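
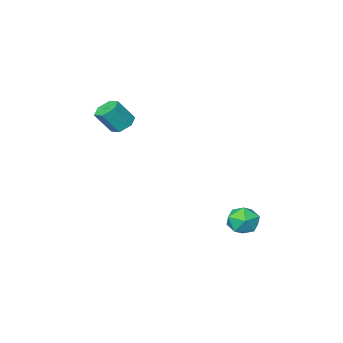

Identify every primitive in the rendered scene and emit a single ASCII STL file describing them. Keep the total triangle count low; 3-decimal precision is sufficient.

solid 
facet normal -0.548 0.186 -0.816
outer loop
vertex 0.272 -2.668 1.017
vertex -0.171 -3.117 1.212
vertex -0.235 -2.487 1.399
endloop
endfacet
facet normal 0.332 0.943 -0.007
outer loop
vertex 0.272 -2.668 1.017
vertex -0.235 -2.487 1.399
vertex 0.994 -2.914 2.094
endloop
endfacet
facet normal 0.331 0.944 -0.005
outer loop
vertex 0.994 -2.914 2.094
vertex -0.235 -2.487 1.399
vertex 0.487 -2.734 2.476
endloop
endfacet
facet normal 0.548 -0.188 0.815
outer loop
vertex 0.994 -2.914 2.094
vertex 0.487 -2.734 2.476
vertex 0.551 -3.363 2.288
endloop
endfacet
facet normal -0.547 0.187 -0.816
outer loop
vertex -0.235 -2.487 1.399
vertex -0.171 -3.117 1.212
vertex -0.678 -2.936 1.593
endloop
endfacet
facet normal -0.500 0.709 0.498
outer loop
vertex -0.235 -2.487 1.399
vertex -0.678 -2.936 1.593
vertex 0.487 -2.734 2.476
endloop
endfacet
facet normal -0.500 0.709 0.498
outer loop
vertex 0.487 -2.734 2.476
vertex -0.678 -2.936 1.593
vertex 0.044 -3.183 2.67
endloop
endfacet
facet normal 0.548 -0.188 0.815
outer loop
vertex 0.487 -2.734 2.476
vertex 0.044 -3.183 2.67
vertex 0.551 -3.363 2.288
endloop
endfacet
facet normal -0.547 0.187 -0.816
outer loop
vertex -0.678 -2.936 1.593
vertex -0.171 -3.117 1.212
vertex -0.614 -3.566 1.406
endloop
endfacet
facet normal -0.832 -0.234 0.504
outer loop
vertex -0.678 -2.936 1.593
vertex -0.614 -3.566 1.406
vertex 0.044 -3.183 2.67
endloop
endfacet
facet normal -0.831 -0.234 0.504
outer loop
vertex 0.044 -3.183 2.67
vertex -0.614 -3.566 1.406
vertex 0.108 -3.812 2.483
endloop
endfacet
facet normal 0.548 -0.187 0.815
outer loop
vertex 0.044 -3.183 2.67
vertex 0.108 -3.812 2.483
vertex 0.551 -3.363 2.288
endloop
endfacet
facet normal -0.548 0.188 -0.815
outer loop
vertex -0.614 -3.566 1.406
vertex -0.171 -3.117 1.212
vertex -0.107 -3.746 1.024
endloop
endfacet
facet normal -0.331 -0.944 0.006
outer loop
vertex -0.614 -3.566 1.406
vertex -0.107 -3.746 1.024
vertex 0.108 -3.812 2.483
endloop
endfacet
facet normal -0.332 -0.943 0.006
outer loop
vertex 0.108 -3.812 2.483
vertex -0.107 -3.746 1.024
vertex 0.615 -3.993 2.101
endloop
endfacet
facet normal 0.548 -0.186 0.816
outer loop
vertex 0.108 -3.812 2.483
vertex 0.615 -3.993 2.101
vertex 0.551 -3.363 2.288
endloop
endfacet
facet normal -0.548 0.188 -0.815
outer loop
vertex -0.107 -3.746 1.024
vertex -0.171 -3.117 1.212
vertex 0.336 -3.297 0.83
endloop
endfacet
facet normal 0.500 -0.709 -0.498
outer loop
vertex -0.107 -3.746 1.024
vertex 0.336 -3.297 0.83
vertex 0.615 -3.993 2.101
endloop
endfacet
facet normal 0.500 -0.709 -0.498
outer loop
vertex 0.615 -3.993 2.101
vertex 0.336 -3.297 0.83
vertex 1.058 -3.544 1.907
endloop
endfacet
facet normal 0.547 -0.187 0.816
outer loop
vertex 0.615 -3.993 2.101
vertex 1.058 -3.544 1.907
vertex 0.551 -3.363 2.288
endloop
endfacet
facet normal -0.548 0.187 -0.815
outer loop
vertex 0.336 -3.297 0.83
vertex -0.171 -3.117 1.212
vertex 0.272 -2.668 1.017
endloop
endfacet
facet normal 0.831 0.234 -0.504
outer loop
vertex 0.336 -3.297 0.83
vertex 0.272 -2.668 1.017
vertex 1.058 -3.544 1.907
endloop
endfacet
facet normal 0.831 0.234 -0.504
outer loop
vertex 1.058 -3.544 1.907
vertex 0.272 -2.668 1.017
vertex 0.994 -2.914 2.094
endloop
endfacet
facet normal 0.547 -0.187 0.816
outer loop
vertex 1.058 -3.544 1.907
vertex 0.994 -2.914 2.094
vertex 0.551 -3.363 2.288
endloop
endfacet
facet normal -0.972 0.157 0.174
outer loop
vertex -3.523 2.731 -3.367
vertex -3.46 2.314 -2.639
vertex -3.33 3.145 -2.661
endloop
endfacet
facet normal -0.694 0.688 -0.214
outer loop
vertex -3.523 2.731 -3.367
vertex -3.33 3.145 -2.661
vertex -2.93 3.326 -3.378
endloop
endfacet
facet normal -0.423 0.407 -0.810
outer loop
vertex -3.523 2.731 -3.367
vertex -2.93 3.326 -3.378
vertex -2.812 2.608 -3.8
endloop
endfacet
facet normal -0.534 -0.298 -0.791
outer loop
vertex -3.523 2.731 -3.367
vertex -2.812 2.608 -3.8
vertex -3.14 1.982 -3.343
endloop
endfacet
facet normal -0.873 -0.452 -0.183
outer loop
vertex -3.523 2.731 -3.367
vertex -3.14 1.982 -3.343
vertex -3.46 2.314 -2.639
endloop
endfacet
facet normal -0.157 0.975 0.159
outer loop
vertex -2.93 3.326 -3.378
vertex -3.33 3.145 -2.661
vertex -2.5 3.278 -2.657
endloop
endfacet
facet normal -0.608 0.116 0.786
outer loop
vertex -3.33 3.145 -2.661
vertex -3.46 2.314 -2.639
vertex -2.828 2.652 -2.2
endloop
endfacet
facet normal -0.446 -0.871 0.208
outer loop
vertex -3.46 2.314 -2.639
vertex -3.14 1.982 -3.343
vertex -2.71 1.934 -2.622
endloop
endfacet
facet normal 0.103 -0.621 -0.777
outer loop
vertex -3.14 1.982 -3.343
vertex -2.812 2.608 -3.8
vertex -2.31 2.115 -3.339
endloop
endfacet
facet normal 0.282 0.520 -0.806
outer loop
vertex -2.812 2.608 -3.8
vertex -2.93 3.326 -3.378
vertex -2.18 2.946 -3.361
endloop
endfacet
facet normal 0.534 0.298 0.791
outer loop
vertex -2.117 2.529 -2.633
vertex -2.5 3.278 -2.657
vertex -2.828 2.652 -2.2
endloop
endfacet
facet normal 0.423 -0.407 0.810
outer loop
vertex -2.117 2.529 -2.633
vertex -2.828 2.652 -2.2
vertex -2.71 1.934 -2.622
endloop
endfacet
facet normal 0.694 -0.688 0.214
outer loop
vertex -2.117 2.529 -2.633
vertex -2.71 1.934 -2.622
vertex -2.31 2.115 -3.339
endloop
endfacet
facet normal 0.972 -0.157 -0.174
outer loop
vertex -2.117 2.529 -2.633
vertex -2.31 2.115 -3.339
vertex -2.18 2.946 -3.361
endloop
endfacet
facet normal 0.873 0.452 0.183
outer loop
vertex -2.117 2.529 -2.633
vertex -2.18 2.946 -3.361
vertex -2.5 3.278 -2.657
endloop
endfacet
facet normal -0.103 0.621 0.777
outer loop
vertex -2.828 2.652 -2.2
vertex -2.5 3.278 -2.657
vertex -3.33 3.145 -2.661
endloop
endfacet
facet normal -0.282 -0.520 0.806
outer loop
vertex -2.71 1.934 -2.622
vertex -2.828 2.652 -2.2
vertex -3.46 2.314 -2.639
endloop
endfacet
facet normal 0.157 -0.975 -0.159
outer loop
vertex -2.31 2.115 -3.339
vertex -2.71 1.934 -2.622
vertex -3.14 1.982 -3.343
endloop
endfacet
facet normal 0.608 -0.116 -0.786
outer loop
vertex -2.18 2.946 -3.361
vertex -2.31 2.115 -3.339
vertex -2.812 2.608 -3.8
endloop
endfacet
facet normal 0.446 0.871 -0.208
outer loop
vertex -2.5 3.278 -2.657
vertex -2.18 2.946 -3.361
vertex -2.93 3.326 -3.378
endloop
endfacet

endsolid


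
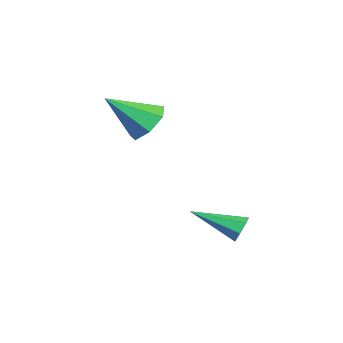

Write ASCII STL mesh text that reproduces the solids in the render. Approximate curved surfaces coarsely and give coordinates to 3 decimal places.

solid 
facet normal -0.138 0.750 -0.647
outer loop
vertex -2.733 2.333 3.283
vertex -3.226 1.864 2.844
vertex -3.413 2.359 3.458
endloop
endfacet
facet normal 0.248 0.308 0.918
outer loop
vertex -2.733 2.333 3.283
vertex -3.413 2.359 3.458
vertex -2.994 0.596 3.936
endloop
endfacet
facet normal -0.138 0.750 -0.647
outer loop
vertex -3.413 2.359 3.458
vertex -3.226 1.864 2.844
vertex -3.953 2.012 3.171
endloop
endfacet
facet normal -0.519 0.107 0.848
outer loop
vertex -3.413 2.359 3.458
vertex -3.953 2.012 3.171
vertex -2.994 0.596 3.936
endloop
endfacet
facet normal -0.137 0.752 -0.645
outer loop
vertex -3.953 2.012 3.171
vertex -3.226 1.864 2.844
vertex -3.946 1.555 2.637
endloop
endfacet
facet normal -0.855 -0.400 0.331
outer loop
vertex -3.953 2.012 3.171
vertex -3.946 1.555 2.637
vertex -2.994 0.596 3.936
endloop
endfacet
facet normal -0.136 0.751 -0.646
outer loop
vertex -3.946 1.555 2.637
vertex -3.226 1.864 2.844
vertex -3.397 1.33 2.26
endloop
endfacet
facet normal -0.505 -0.829 -0.241
outer loop
vertex -3.946 1.555 2.637
vertex -3.397 1.33 2.26
vertex -2.994 0.596 3.936
endloop
endfacet
facet normal -0.138 0.751 -0.646
outer loop
vertex -3.397 1.33 2.26
vertex -3.226 1.864 2.844
vertex -2.72 1.508 2.322
endloop
endfacet
facet normal 0.266 -0.858 -0.440
outer loop
vertex -3.397 1.33 2.26
vertex -2.72 1.508 2.322
vertex -2.994 0.596 3.936
endloop
endfacet
facet normal -0.137 0.751 -0.646
outer loop
vertex -2.72 1.508 2.322
vertex -3.226 1.864 2.844
vertex -2.424 1.954 2.778
endloop
endfacet
facet normal 0.878 -0.466 -0.114
outer loop
vertex -2.72 1.508 2.322
vertex -2.424 1.954 2.778
vertex -2.994 0.596 3.936
endloop
endfacet
facet normal -0.137 0.750 -0.647
outer loop
vertex -2.424 1.954 2.778
vertex -3.226 1.864 2.844
vertex -2.733 2.333 3.283
endloop
endfacet
facet normal 0.869 0.054 0.491
outer loop
vertex -2.424 1.954 2.778
vertex -2.733 2.333 3.283
vertex -2.994 0.596 3.936
endloop
endfacet
facet normal 0.168 0.911 -0.377
outer loop
vertex -0.565 4.79 -0.135
vertex -0.829 4.666 -0.553
vertex -0.999 4.876 -0.121
endloop
endfacet
facet normal 0.053 0.108 0.993
outer loop
vertex -0.565 4.79 -0.135
vertex -0.999 4.876 -0.121
vertex -1.111 3.154 0.073
endloop
endfacet
facet normal 0.169 0.911 -0.376
outer loop
vertex -0.999 4.876 -0.121
vertex -0.829 4.666 -0.553
vertex -1.305 4.804 -0.433
endloop
endfacet
facet normal -0.723 0.124 0.680
outer loop
vertex -0.999 4.876 -0.121
vertex -1.305 4.804 -0.433
vertex -1.111 3.154 0.073
endloop
endfacet
facet normal 0.169 0.911 -0.376
outer loop
vertex -1.305 4.804 -0.433
vertex -0.829 4.666 -0.553
vertex -1.252 4.628 -0.836
endloop
endfacet
facet normal -0.988 -0.138 -0.070
outer loop
vertex -1.305 4.804 -0.433
vertex -1.252 4.628 -0.836
vertex -1.111 3.154 0.073
endloop
endfacet
facet normal 0.171 0.910 -0.377
outer loop
vertex -1.252 4.628 -0.836
vertex -0.829 4.666 -0.553
vertex -0.88 4.48 -1.025
endloop
endfacet
facet normal -0.542 -0.478 -0.691
outer loop
vertex -1.252 4.628 -0.836
vertex -0.88 4.48 -1.025
vertex -1.111 3.154 0.073
endloop
endfacet
facet normal 0.170 0.910 -0.377
outer loop
vertex -0.88 4.48 -1.025
vertex -0.829 4.666 -0.553
vertex -0.47 4.472 -0.859
endloop
endfacet
facet normal 0.277 -0.641 -0.716
outer loop
vertex -0.88 4.48 -1.025
vertex -0.47 4.472 -0.859
vertex -1.111 3.154 0.073
endloop
endfacet
facet normal 0.170 0.910 -0.377
outer loop
vertex -0.47 4.472 -0.859
vertex -0.829 4.666 -0.553
vertex -0.33 4.61 -0.463
endloop
endfacet
facet normal 0.854 -0.505 -0.126
outer loop
vertex -0.47 4.472 -0.859
vertex -0.33 4.61 -0.463
vertex -1.111 3.154 0.073
endloop
endfacet
facet normal 0.170 0.910 -0.378
outer loop
vertex -0.33 4.61 -0.463
vertex -0.829 4.666 -0.553
vertex -0.565 4.79 -0.135
endloop
endfacet
facet normal 0.754 -0.171 0.634
outer loop
vertex -0.33 4.61 -0.463
vertex -0.565 4.79 -0.135
vertex -1.111 3.154 0.073
endloop
endfacet

endsolid


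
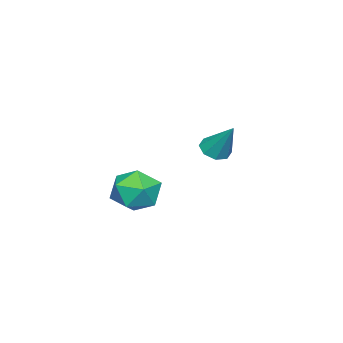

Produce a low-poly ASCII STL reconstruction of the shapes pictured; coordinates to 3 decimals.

solid 
facet normal -0.964 -0.180 -0.194
outer loop
vertex -0.902 -1.015 -1.776
vertex -0.689 -2.255 -1.685
vertex -1.018 -1.595 -0.661
endloop
endfacet
facet normal -0.884 0.446 0.140
outer loop
vertex -0.902 -1.015 -1.776
vertex -1.018 -1.595 -0.661
vertex -0.459 -0.465 -0.73
endloop
endfacet
facet normal -0.454 0.853 -0.257
outer loop
vertex -0.902 -1.015 -1.776
vertex -0.459 -0.465 -0.73
vertex 0.214 -0.428 -1.797
endloop
endfacet
facet normal -0.268 0.480 -0.835
outer loop
vertex -0.902 -1.015 -1.776
vertex 0.214 -0.428 -1.797
vertex 0.072 -1.534 -2.387
endloop
endfacet
facet normal -0.584 -0.159 -0.796
outer loop
vertex -0.902 -1.015 -1.776
vertex 0.072 -1.534 -2.387
vertex -0.689 -2.255 -1.685
endloop
endfacet
facet normal -0.559 0.323 0.764
outer loop
vertex -0.459 -0.465 -0.73
vertex -1.018 -1.595 -0.661
vertex 0.028 -1.366 0.007
endloop
endfacet
facet normal -0.689 -0.690 0.223
outer loop
vertex -1.018 -1.595 -0.661
vertex -0.689 -2.255 -1.685
vertex -0.114 -2.472 -0.583
endloop
endfacet
facet normal -0.073 -0.655 -0.752
outer loop
vertex -0.689 -2.255 -1.685
vertex 0.072 -1.534 -2.387
vertex 0.559 -2.435 -1.65
endloop
endfacet
facet normal 0.438 0.379 -0.815
outer loop
vertex 0.072 -1.534 -2.387
vertex 0.214 -0.428 -1.797
vertex 1.118 -1.305 -1.719
endloop
endfacet
facet normal 0.138 0.983 0.121
outer loop
vertex 0.214 -0.428 -1.797
vertex -0.459 -0.465 -0.73
vertex 0.789 -0.645 -0.695
endloop
endfacet
facet normal 0.268 -0.480 0.835
outer loop
vertex 1.002 -1.885 -0.604
vertex 0.028 -1.366 0.007
vertex -0.114 -2.472 -0.583
endloop
endfacet
facet normal 0.454 -0.853 0.257
outer loop
vertex 1.002 -1.885 -0.604
vertex -0.114 -2.472 -0.583
vertex 0.559 -2.435 -1.65
endloop
endfacet
facet normal 0.884 -0.446 -0.140
outer loop
vertex 1.002 -1.885 -0.604
vertex 0.559 -2.435 -1.65
vertex 1.118 -1.305 -1.719
endloop
endfacet
facet normal 0.964 0.180 0.194
outer loop
vertex 1.002 -1.885 -0.604
vertex 1.118 -1.305 -1.719
vertex 0.789 -0.645 -0.695
endloop
endfacet
facet normal 0.584 0.159 0.796
outer loop
vertex 1.002 -1.885 -0.604
vertex 0.789 -0.645 -0.695
vertex 0.028 -1.366 0.007
endloop
endfacet
facet normal -0.438 -0.379 0.815
outer loop
vertex -0.114 -2.472 -0.583
vertex 0.028 -1.366 0.007
vertex -1.018 -1.595 -0.661
endloop
endfacet
facet normal -0.138 -0.983 -0.121
outer loop
vertex 0.559 -2.435 -1.65
vertex -0.114 -2.472 -0.583
vertex -0.689 -2.255 -1.685
endloop
endfacet
facet normal 0.559 -0.323 -0.764
outer loop
vertex 1.118 -1.305 -1.719
vertex 0.559 -2.435 -1.65
vertex 0.072 -1.534 -2.387
endloop
endfacet
facet normal 0.689 0.690 -0.223
outer loop
vertex 0.789 -0.645 -0.695
vertex 1.118 -1.305 -1.719
vertex 0.214 -0.428 -1.797
endloop
endfacet
facet normal 0.073 0.655 0.752
outer loop
vertex 0.028 -1.366 0.007
vertex 0.789 -0.645 -0.695
vertex -0.459 -0.465 -0.73
endloop
endfacet
facet normal -0.234 -0.555 -0.799
outer loop
vertex 2.803 3.724 2.59
vertex 2.259 3.439 2.947
vertex 2.342 4.006 2.529
endloop
endfacet
facet normal 0.527 0.801 -0.283
outer loop
vertex 2.803 3.724 2.59
vertex 2.342 4.006 2.529
vertex 2.681 4.441 4.393
endloop
endfacet
facet normal -0.233 -0.555 -0.799
outer loop
vertex 2.342 4.006 2.529
vertex 2.259 3.439 2.947
vertex 1.833 3.956 2.712
endloop
endfacet
facet normal -0.165 0.967 -0.196
outer loop
vertex 2.342 4.006 2.529
vertex 1.833 3.956 2.712
vertex 2.681 4.441 4.393
endloop
endfacet
facet normal -0.232 -0.555 -0.799
outer loop
vertex 1.833 3.956 2.712
vertex 2.259 3.439 2.947
vertex 1.574 3.602 3.033
endloop
endfacet
facet normal -0.718 0.676 0.167
outer loop
vertex 1.833 3.956 2.712
vertex 1.574 3.602 3.033
vertex 2.681 4.441 4.393
endloop
endfacet
facet normal -0.232 -0.554 -0.799
outer loop
vertex 1.574 3.602 3.033
vertex 2.259 3.439 2.947
vertex 1.716 3.153 3.303
endloop
endfacet
facet normal -0.801 0.101 0.590
outer loop
vertex 1.574 3.602 3.033
vertex 1.716 3.153 3.303
vertex 2.681 4.441 4.393
endloop
endfacet
facet normal -0.232 -0.554 -0.799
outer loop
vertex 1.716 3.153 3.303
vertex 2.259 3.439 2.947
vertex 2.176 2.871 3.365
endloop
endfacet
facet normal -0.370 -0.422 0.827
outer loop
vertex 1.716 3.153 3.303
vertex 2.176 2.871 3.365
vertex 2.681 4.441 4.393
endloop
endfacet
facet normal -0.234 -0.554 -0.799
outer loop
vertex 2.176 2.871 3.365
vertex 2.259 3.439 2.947
vertex 2.685 2.921 3.181
endloop
endfacet
facet normal 0.325 -0.589 0.740
outer loop
vertex 2.176 2.871 3.365
vertex 2.685 2.921 3.181
vertex 2.681 4.441 4.393
endloop
endfacet
facet normal -0.232 -0.553 -0.800
outer loop
vertex 2.685 2.921 3.181
vertex 2.259 3.439 2.947
vertex 2.945 3.275 2.861
endloop
endfacet
facet normal 0.875 -0.300 0.379
outer loop
vertex 2.685 2.921 3.181
vertex 2.945 3.275 2.861
vertex 2.681 4.441 4.393
endloop
endfacet
facet normal -0.233 -0.555 -0.798
outer loop
vertex 2.945 3.275 2.861
vertex 2.259 3.439 2.947
vertex 2.803 3.724 2.59
endloop
endfacet
facet normal 0.960 0.276 -0.045
outer loop
vertex 2.945 3.275 2.861
vertex 2.803 3.724 2.59
vertex 2.681 4.441 4.393
endloop
endfacet

endsolid


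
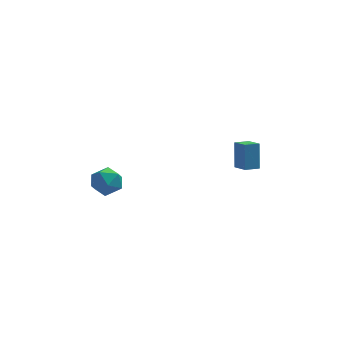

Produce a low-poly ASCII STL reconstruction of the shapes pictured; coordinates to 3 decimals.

solid 
facet normal -0.507 0.791 -0.341
outer loop
vertex 3.288 -0.836 2.741
vertex 3.995 -0.45 2.586
vertex 3.305 -1.417 1.369
endloop
endfacet
facet normal -0.863 -0.469 0.188
outer loop
vertex 3.785 -2.17 1.694
vertex 3.288 -0.836 2.741
vertex 3.305 -1.417 1.369
endloop
endfacet
facet normal -0.506 0.792 -0.342
outer loop
vertex 3.305 -1.417 1.369
vertex 3.995 -0.45 2.586
vertex 4.012 -1.032 1.214
endloop
endfacet
facet normal 0.011 -0.390 -0.921
outer loop
vertex 4.012 -1.032 1.214
vertex 3.785 -2.17 1.694
vertex 3.305 -1.417 1.369
endloop
endfacet
facet normal -0.011 0.390 0.921
outer loop
vertex 3.288 -0.836 2.741
vertex 4.475 -1.203 2.911
vertex 3.995 -0.45 2.586
endloop
endfacet
facet normal -0.863 -0.469 0.188
outer loop
vertex 3.768 -1.588 3.066
vertex 3.288 -0.836 2.741
vertex 3.785 -2.17 1.694
endloop
endfacet
facet normal -0.011 0.391 0.920
outer loop
vertex 3.768 -1.588 3.066
vertex 4.475 -1.203 2.911
vertex 3.288 -0.836 2.741
endloop
endfacet
facet normal 0.863 0.469 -0.188
outer loop
vertex 3.995 -0.45 2.586
vertex 4.475 -1.203 2.911
vertex 4.012 -1.032 1.214
endloop
endfacet
facet normal 0.011 -0.391 -0.921
outer loop
vertex 4.492 -1.784 1.539
vertex 3.785 -2.17 1.694
vertex 4.012 -1.032 1.214
endloop
endfacet
facet normal 0.863 0.469 -0.188
outer loop
vertex 4.012 -1.032 1.214
vertex 4.475 -1.203 2.911
vertex 4.492 -1.784 1.539
endloop
endfacet
facet normal 0.507 -0.791 0.342
outer loop
vertex 4.492 -1.784 1.539
vertex 3.768 -1.588 3.066
vertex 3.785 -2.17 1.694
endloop
endfacet
facet normal 0.506 -0.792 0.342
outer loop
vertex 4.475 -1.203 2.911
vertex 3.768 -1.588 3.066
vertex 4.492 -1.784 1.539
endloop
endfacet
facet normal 0.145 0.151 0.978
outer loop
vertex -2.685 -2.71 2.17
vertex -3.045 -3.508 2.347
vertex -2.165 -3.436 2.205
endloop
endfacet
facet normal 0.642 0.488 0.591
outer loop
vertex -2.685 -2.71 2.17
vertex -2.165 -3.436 2.205
vertex -2.039 -2.826 1.564
endloop
endfacet
facet normal 0.309 0.939 0.150
outer loop
vertex -2.685 -2.71 2.17
vertex -2.039 -2.826 1.564
vertex -2.84 -2.522 1.31
endloop
endfacet
facet normal -0.392 0.881 0.263
outer loop
vertex -2.685 -2.71 2.17
vertex -2.84 -2.522 1.31
vertex -3.461 -2.943 1.794
endloop
endfacet
facet normal -0.494 0.395 0.775
outer loop
vertex -2.685 -2.71 2.17
vertex -3.461 -2.943 1.794
vertex -3.045 -3.508 2.347
endloop
endfacet
facet normal 0.981 0.001 0.194
outer loop
vertex -2.039 -2.826 1.564
vertex -2.165 -3.436 2.205
vertex -1.999 -3.697 1.366
endloop
endfacet
facet normal 0.177 -0.545 0.820
outer loop
vertex -2.165 -3.436 2.205
vertex -3.045 -3.508 2.347
vertex -2.62 -4.118 1.85
endloop
endfacet
facet normal -0.858 -0.151 0.491
outer loop
vertex -3.045 -3.508 2.347
vertex -3.461 -2.943 1.794
vertex -3.421 -3.814 1.596
endloop
endfacet
facet normal -0.694 0.637 -0.336
outer loop
vertex -3.461 -2.943 1.794
vertex -2.84 -2.522 1.31
vertex -3.295 -3.204 0.955
endloop
endfacet
facet normal 0.442 0.731 -0.519
outer loop
vertex -2.84 -2.522 1.31
vertex -2.039 -2.826 1.564
vertex -2.415 -3.132 0.813
endloop
endfacet
facet normal 0.392 -0.881 -0.263
outer loop
vertex -2.775 -3.93 0.99
vertex -1.999 -3.697 1.366
vertex -2.62 -4.118 1.85
endloop
endfacet
facet normal -0.309 -0.939 -0.150
outer loop
vertex -2.775 -3.93 0.99
vertex -2.62 -4.118 1.85
vertex -3.421 -3.814 1.596
endloop
endfacet
facet normal -0.642 -0.488 -0.591
outer loop
vertex -2.775 -3.93 0.99
vertex -3.421 -3.814 1.596
vertex -3.295 -3.204 0.955
endloop
endfacet
facet normal -0.145 -0.151 -0.978
outer loop
vertex -2.775 -3.93 0.99
vertex -3.295 -3.204 0.955
vertex -2.415 -3.132 0.813
endloop
endfacet
facet normal 0.494 -0.395 -0.775
outer loop
vertex -2.775 -3.93 0.99
vertex -2.415 -3.132 0.813
vertex -1.999 -3.697 1.366
endloop
endfacet
facet normal 0.694 -0.637 0.336
outer loop
vertex -2.62 -4.118 1.85
vertex -1.999 -3.697 1.366
vertex -2.165 -3.436 2.205
endloop
endfacet
facet normal -0.442 -0.731 0.519
outer loop
vertex -3.421 -3.814 1.596
vertex -2.62 -4.118 1.85
vertex -3.045 -3.508 2.347
endloop
endfacet
facet normal -0.981 -0.001 -0.194
outer loop
vertex -3.295 -3.204 0.955
vertex -3.421 -3.814 1.596
vertex -3.461 -2.943 1.794
endloop
endfacet
facet normal -0.177 0.545 -0.820
outer loop
vertex -2.415 -3.132 0.813
vertex -3.295 -3.204 0.955
vertex -2.84 -2.522 1.31
endloop
endfacet
facet normal 0.858 0.151 -0.491
outer loop
vertex -1.999 -3.697 1.366
vertex -2.415 -3.132 0.813
vertex -2.039 -2.826 1.564
endloop
endfacet

endsolid


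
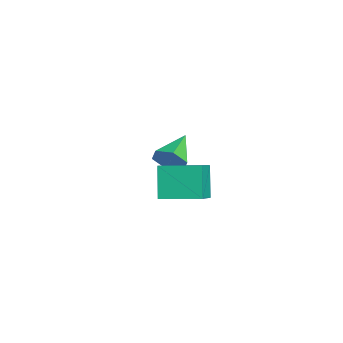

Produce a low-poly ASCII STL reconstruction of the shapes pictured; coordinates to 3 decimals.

solid 
facet normal -0.517 0.071 0.853
outer loop
vertex 2.786 -4.782 -0.676
vertex 3.465 -2.746 -0.433
vertex 1.162 -4.116 -1.715
endloop
endfacet
facet normal -0.314 -0.943 -0.113
outer loop
vertex 2.175 -4.254 -3.387
vertex 2.786 -4.782 -0.676
vertex 1.162 -4.116 -1.715
endloop
endfacet
facet normal -0.517 0.071 0.853
outer loop
vertex 1.162 -4.116 -1.715
vertex 3.465 -2.746 -0.433
vertex 1.841 -2.08 -1.472
endloop
endfacet
facet normal -0.796 0.326 -0.509
outer loop
vertex 1.841 -2.08 -1.472
vertex 2.175 -4.254 -3.387
vertex 1.162 -4.116 -1.715
endloop
endfacet
facet normal 0.796 -0.326 0.509
outer loop
vertex 2.786 -4.782 -0.676
vertex 4.478 -2.884 -2.105
vertex 3.465 -2.746 -0.433
endloop
endfacet
facet normal -0.314 -0.943 -0.113
outer loop
vertex 3.799 -4.92 -2.348
vertex 2.786 -4.782 -0.676
vertex 2.175 -4.254 -3.387
endloop
endfacet
facet normal 0.796 -0.326 0.509
outer loop
vertex 3.799 -4.92 -2.348
vertex 4.478 -2.884 -2.105
vertex 2.786 -4.782 -0.676
endloop
endfacet
facet normal 0.314 0.943 0.113
outer loop
vertex 3.465 -2.746 -0.433
vertex 4.478 -2.884 -2.105
vertex 1.841 -2.08 -1.472
endloop
endfacet
facet normal -0.796 0.326 -0.509
outer loop
vertex 2.854 -2.218 -3.144
vertex 2.175 -4.254 -3.387
vertex 1.841 -2.08 -1.472
endloop
endfacet
facet normal 0.314 0.943 0.113
outer loop
vertex 1.841 -2.08 -1.472
vertex 4.478 -2.884 -2.105
vertex 2.854 -2.218 -3.144
endloop
endfacet
facet normal 0.517 -0.071 -0.853
outer loop
vertex 2.854 -2.218 -3.144
vertex 3.799 -4.92 -2.348
vertex 2.175 -4.254 -3.387
endloop
endfacet
facet normal 0.517 -0.071 -0.853
outer loop
vertex 4.478 -2.884 -2.105
vertex 3.799 -4.92 -2.348
vertex 2.854 -2.218 -3.144
endloop
endfacet
facet normal 0.771 -0.509 -0.383
outer loop
vertex -1.619 -3.338 -2.56
vertex -2.125 -3.444 -3.439
vertex -1.52 -2.636 -3.294
endloop
endfacet
facet normal 0.287 0.673 0.682
outer loop
vertex -1.619 -3.338 -2.56
vertex -1.52 -2.636 -3.294
vertex -3.775 -2.356 -2.621
endloop
endfacet
facet normal 0.771 -0.509 -0.382
outer loop
vertex -1.52 -2.636 -3.294
vertex -2.125 -3.444 -3.439
vertex -2.026 -2.743 -4.173
endloop
endfacet
facet normal 0.074 0.984 -0.162
outer loop
vertex -1.52 -2.636 -3.294
vertex -2.026 -2.743 -4.173
vertex -3.775 -2.356 -2.621
endloop
endfacet
facet normal 0.771 -0.509 -0.382
outer loop
vertex -2.026 -2.743 -4.173
vertex -2.125 -3.444 -3.439
vertex -2.631 -3.551 -4.318
endloop
endfacet
facet normal -0.508 0.505 -0.698
outer loop
vertex -2.026 -2.743 -4.173
vertex -2.631 -3.551 -4.318
vertex -3.775 -2.356 -2.621
endloop
endfacet
facet normal 0.772 -0.509 -0.382
outer loop
vertex -2.631 -3.551 -4.318
vertex -2.125 -3.444 -3.439
vertex -2.73 -4.252 -3.585
endloop
endfacet
facet normal -0.876 -0.284 -0.390
outer loop
vertex -2.631 -3.551 -4.318
vertex -2.73 -4.252 -3.585
vertex -3.775 -2.356 -2.621
endloop
endfacet
facet normal 0.771 -0.508 -0.383
outer loop
vertex -2.73 -4.252 -3.585
vertex -2.125 -3.444 -3.439
vertex -2.224 -4.146 -2.706
endloop
endfacet
facet normal -0.663 -0.596 0.453
outer loop
vertex -2.73 -4.252 -3.585
vertex -2.224 -4.146 -2.706
vertex -3.775 -2.356 -2.621
endloop
endfacet
facet normal 0.771 -0.508 -0.383
outer loop
vertex -2.224 -4.146 -2.706
vertex -2.125 -3.444 -3.439
vertex -1.619 -3.338 -2.56
endloop
endfacet
facet normal -0.082 -0.118 0.990
outer loop
vertex -2.224 -4.146 -2.706
vertex -1.619 -3.338 -2.56
vertex -3.775 -2.356 -2.621
endloop
endfacet

endsolid


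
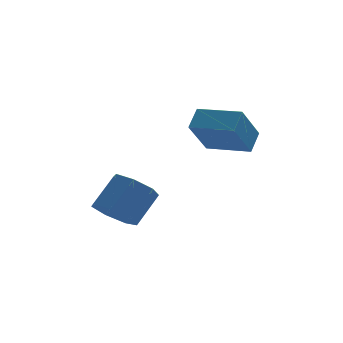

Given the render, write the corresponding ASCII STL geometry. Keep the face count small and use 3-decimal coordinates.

solid 
facet normal -0.555 -0.431 -0.712
outer loop
vertex -2.022 1.326 -4.295
vertex -2.904 1.617 -3.783
vertex -2.365 2.148 -4.525
endloop
endfacet
facet normal 0.743 0.126 -0.657
outer loop
vertex -2.022 1.326 -4.295
vertex -2.365 2.148 -4.525
vertex -1.034 2.093 -3.029
endloop
endfacet
facet normal 0.743 0.126 -0.657
outer loop
vertex -1.034 2.093 -3.029
vertex -2.365 2.148 -4.525
vertex -1.377 2.915 -3.259
endloop
endfacet
facet normal 0.555 0.431 0.712
outer loop
vertex -1.034 2.093 -3.029
vertex -1.377 2.915 -3.259
vertex -1.916 2.383 -2.517
endloop
endfacet
facet normal -0.555 -0.431 -0.712
outer loop
vertex -2.365 2.148 -4.525
vertex -2.904 1.617 -3.783
vertex -3.114 2.57 -4.197
endloop
endfacet
facet normal 0.173 0.777 -0.605
outer loop
vertex -2.365 2.148 -4.525
vertex -3.114 2.57 -4.197
vertex -1.377 2.915 -3.259
endloop
endfacet
facet normal 0.172 0.777 -0.605
outer loop
vertex -1.377 2.915 -3.259
vertex -3.114 2.57 -4.197
vertex -2.126 3.337 -2.93
endloop
endfacet
facet normal 0.555 0.430 0.712
outer loop
vertex -1.377 2.915 -3.259
vertex -2.126 3.337 -2.93
vertex -1.916 2.383 -2.517
endloop
endfacet
facet normal -0.555 -0.431 -0.711
outer loop
vertex -3.114 2.57 -4.197
vertex -2.904 1.617 -3.783
vertex -3.704 2.274 -3.557
endloop
endfacet
facet normal -0.529 0.843 -0.098
outer loop
vertex -3.114 2.57 -4.197
vertex -3.704 2.274 -3.557
vertex -2.126 3.337 -2.93
endloop
endfacet
facet normal -0.529 0.843 -0.097
outer loop
vertex -2.126 3.337 -2.93
vertex -3.704 2.274 -3.557
vertex -2.716 3.04 -2.29
endloop
endfacet
facet normal 0.555 0.430 0.712
outer loop
vertex -2.126 3.337 -2.93
vertex -2.716 3.04 -2.29
vertex -1.916 2.383 -2.517
endloop
endfacet
facet normal -0.555 -0.431 -0.712
outer loop
vertex -3.704 2.274 -3.557
vertex -2.904 1.617 -3.783
vertex -3.692 1.483 -3.088
endloop
endfacet
facet normal -0.832 0.274 0.483
outer loop
vertex -3.704 2.274 -3.557
vertex -3.692 1.483 -3.088
vertex -2.716 3.04 -2.29
endloop
endfacet
facet normal -0.832 0.274 0.483
outer loop
vertex -2.716 3.04 -2.29
vertex -3.692 1.483 -3.088
vertex -2.704 2.249 -1.821
endloop
endfacet
facet normal 0.555 0.430 0.712
outer loop
vertex -2.716 3.04 -2.29
vertex -2.704 2.249 -1.821
vertex -1.916 2.383 -2.517
endloop
endfacet
facet normal -0.555 -0.431 -0.712
outer loop
vertex -3.692 1.483 -3.088
vertex -2.904 1.617 -3.783
vertex -3.087 0.793 -3.142
endloop
endfacet
facet normal -0.509 -0.501 0.700
outer loop
vertex -3.692 1.483 -3.088
vertex -3.087 0.793 -3.142
vertex -2.704 2.249 -1.821
endloop
endfacet
facet normal -0.509 -0.501 0.700
outer loop
vertex -2.704 2.249 -1.821
vertex -3.087 0.793 -3.142
vertex -2.099 1.559 -1.875
endloop
endfacet
facet normal 0.555 0.431 0.711
outer loop
vertex -2.704 2.249 -1.821
vertex -2.099 1.559 -1.875
vertex -1.916 2.383 -2.517
endloop
endfacet
facet normal -0.555 -0.430 -0.712
outer loop
vertex -3.087 0.793 -3.142
vertex -2.904 1.617 -3.783
vertex -2.343 0.723 -3.68
endloop
endfacet
facet normal 0.197 -0.899 0.390
outer loop
vertex -3.087 0.793 -3.142
vertex -2.343 0.723 -3.68
vertex -2.099 1.559 -1.875
endloop
endfacet
facet normal 0.198 -0.899 0.390
outer loop
vertex -2.099 1.559 -1.875
vertex -2.343 0.723 -3.68
vertex -1.355 1.49 -2.413
endloop
endfacet
facet normal 0.555 0.431 0.712
outer loop
vertex -2.099 1.559 -1.875
vertex -1.355 1.49 -2.413
vertex -1.916 2.383 -2.517
endloop
endfacet
facet normal -0.555 -0.430 -0.712
outer loop
vertex -2.343 0.723 -3.68
vertex -2.904 1.617 -3.783
vertex -2.022 1.326 -4.295
endloop
endfacet
facet normal 0.755 -0.620 -0.214
outer loop
vertex -2.343 0.723 -3.68
vertex -2.022 1.326 -4.295
vertex -1.355 1.49 -2.413
endloop
endfacet
facet normal 0.755 -0.620 -0.214
outer loop
vertex -1.355 1.49 -2.413
vertex -2.022 1.326 -4.295
vertex -1.034 2.093 -3.029
endloop
endfacet
facet normal 0.555 0.431 0.711
outer loop
vertex -1.355 1.49 -2.413
vertex -1.034 2.093 -3.029
vertex -1.916 2.383 -2.517
endloop
endfacet
facet normal -0.431 -0.475 0.767
outer loop
vertex 1.993 0.602 1.877
vertex 0.429 1.755 1.711
vertex 1.539 -0.115 1.178
endloop
endfacet
facet normal 0.802 -0.591 0.085
outer loop
vertex 2.411 0.845 -0.371
vertex 1.993 0.602 1.877
vertex 1.539 -0.115 1.178
endloop
endfacet
facet normal -0.432 -0.475 0.767
outer loop
vertex 1.539 -0.115 1.178
vertex 0.429 1.755 1.711
vertex -0.025 1.039 1.012
endloop
endfacet
facet normal -0.413 -0.651 -0.636
outer loop
vertex -0.025 1.039 1.012
vertex 2.411 0.845 -0.371
vertex 1.539 -0.115 1.178
endloop
endfacet
facet normal 0.413 0.652 0.636
outer loop
vertex 1.993 0.602 1.877
vertex 1.301 2.715 0.162
vertex 0.429 1.755 1.711
endloop
endfacet
facet normal 0.802 -0.592 0.085
outer loop
vertex 2.865 1.561 0.328
vertex 1.993 0.602 1.877
vertex 2.411 0.845 -0.371
endloop
endfacet
facet normal 0.413 0.652 0.636
outer loop
vertex 2.865 1.561 0.328
vertex 1.301 2.715 0.162
vertex 1.993 0.602 1.877
endloop
endfacet
facet normal -0.802 0.591 -0.085
outer loop
vertex 0.429 1.755 1.711
vertex 1.301 2.715 0.162
vertex -0.025 1.039 1.012
endloop
endfacet
facet normal -0.413 -0.652 -0.636
outer loop
vertex 0.847 1.998 -0.537
vertex 2.411 0.845 -0.371
vertex -0.025 1.039 1.012
endloop
endfacet
facet normal -0.802 0.591 -0.085
outer loop
vertex -0.025 1.039 1.012
vertex 1.301 2.715 0.162
vertex 0.847 1.998 -0.537
endloop
endfacet
facet normal 0.432 0.475 -0.767
outer loop
vertex 0.847 1.998 -0.537
vertex 2.865 1.561 0.328
vertex 2.411 0.845 -0.371
endloop
endfacet
facet normal 0.432 0.475 -0.767
outer loop
vertex 1.301 2.715 0.162
vertex 2.865 1.561 0.328
vertex 0.847 1.998 -0.537
endloop
endfacet

endsolid


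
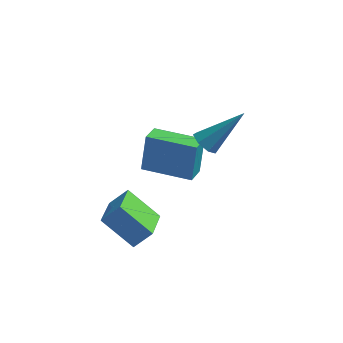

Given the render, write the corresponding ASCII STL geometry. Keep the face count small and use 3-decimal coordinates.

solid 
facet normal -0.648 -0.343 -0.680
outer loop
vertex 2.382 2.256 1.372
vertex 2.048 2.005 1.817
vertex 2.004 2.564 1.577
endloop
endfacet
facet normal 0.420 0.800 -0.428
outer loop
vertex 2.382 2.256 1.372
vertex 2.004 2.564 1.577
vertex 3.392 2.715 3.223
endloop
endfacet
facet normal -0.649 -0.343 -0.679
outer loop
vertex 2.004 2.564 1.577
vertex 2.048 2.005 1.817
vertex 1.659 2.452 1.963
endloop
endfacet
facet normal -0.214 0.973 0.091
outer loop
vertex 2.004 2.564 1.577
vertex 1.659 2.452 1.963
vertex 3.392 2.715 3.223
endloop
endfacet
facet normal -0.649 -0.343 -0.679
outer loop
vertex 1.659 2.452 1.963
vertex 2.048 2.005 1.817
vertex 1.608 2.003 2.239
endloop
endfacet
facet normal -0.563 0.478 0.674
outer loop
vertex 1.659 2.452 1.963
vertex 1.608 2.003 2.239
vertex 3.392 2.715 3.223
endloop
endfacet
facet normal -0.649 -0.343 -0.679
outer loop
vertex 1.608 2.003 2.239
vertex 2.048 2.005 1.817
vertex 1.888 1.556 2.197
endloop
endfacet
facet normal -0.362 -0.309 0.880
outer loop
vertex 1.608 2.003 2.239
vertex 1.888 1.556 2.197
vertex 3.392 2.715 3.223
endloop
endfacet
facet normal -0.650 -0.343 -0.679
outer loop
vertex 1.888 1.556 2.197
vertex 2.048 2.005 1.817
vertex 2.288 1.447 1.869
endloop
endfacet
facet normal 0.237 -0.798 0.554
outer loop
vertex 1.888 1.556 2.197
vertex 2.288 1.447 1.869
vertex 3.392 2.715 3.223
endloop
endfacet
facet normal -0.649 -0.342 -0.679
outer loop
vertex 2.288 1.447 1.869
vertex 2.048 2.005 1.817
vertex 2.508 1.758 1.502
endloop
endfacet
facet normal 0.782 -0.620 -0.057
outer loop
vertex 2.288 1.447 1.869
vertex 2.508 1.758 1.502
vertex 3.392 2.715 3.223
endloop
endfacet
facet normal -0.649 -0.342 -0.680
outer loop
vertex 2.508 1.758 1.502
vertex 2.048 2.005 1.817
vertex 2.382 2.256 1.372
endloop
endfacet
facet normal 0.865 0.090 -0.494
outer loop
vertex 2.508 1.758 1.502
vertex 2.382 2.256 1.372
vertex 3.392 2.715 3.223
endloop
endfacet
facet normal -0.991 0.134 0.013
outer loop
vertex -0.598 3.736 0.092
vertex -0.475 4.673 -0.2
vertex -0.686 3.247 -1.513
endloop
endfacet
facet normal -0.125 -0.947 0.295
outer loop
vertex 1.375 2.967 -1.54
vertex -0.598 3.736 0.092
vertex -0.686 3.247 -1.513
endloop
endfacet
facet normal -0.991 0.135 0.013
outer loop
vertex -0.686 3.247 -1.513
vertex -0.475 4.673 -0.2
vertex -0.562 4.184 -1.805
endloop
endfacet
facet normal -0.052 -0.291 -0.955
outer loop
vertex -0.562 4.184 -1.805
vertex 1.375 2.967 -1.54
vertex -0.686 3.247 -1.513
endloop
endfacet
facet normal 0.052 0.291 0.955
outer loop
vertex -0.598 3.736 0.092
vertex 1.586 4.393 -0.227
vertex -0.475 4.673 -0.2
endloop
endfacet
facet normal -0.125 -0.947 0.295
outer loop
vertex 1.462 3.456 0.065
vertex -0.598 3.736 0.092
vertex 1.375 2.967 -1.54
endloop
endfacet
facet normal 0.052 0.291 0.955
outer loop
vertex 1.462 3.456 0.065
vertex 1.586 4.393 -0.227
vertex -0.598 3.736 0.092
endloop
endfacet
facet normal 0.125 0.947 -0.295
outer loop
vertex -0.475 4.673 -0.2
vertex 1.586 4.393 -0.227
vertex -0.562 4.184 -1.805
endloop
endfacet
facet normal -0.052 -0.291 -0.955
outer loop
vertex 1.498 3.904 -1.832
vertex 1.375 2.967 -1.54
vertex -0.562 4.184 -1.805
endloop
endfacet
facet normal 0.125 0.947 -0.295
outer loop
vertex -0.562 4.184 -1.805
vertex 1.586 4.393 -0.227
vertex 1.498 3.904 -1.832
endloop
endfacet
facet normal 0.991 -0.134 -0.013
outer loop
vertex 1.498 3.904 -1.832
vertex 1.462 3.456 0.065
vertex 1.375 2.967 -1.54
endloop
endfacet
facet normal 0.991 -0.135 -0.013
outer loop
vertex 1.586 4.393 -0.227
vertex 1.462 3.456 0.065
vertex 1.498 3.904 -1.832
endloop
endfacet
facet normal -0.658 -0.242 -0.713
outer loop
vertex -1.436 -0.228 -1.531
vertex -1.497 1.321 -2.001
vertex -0.127 -0.513 -2.641
endloop
endfacet
facet normal 0.038 -0.956 0.290
outer loop
vertex 0.557 -0.261 -1.899
vertex -1.436 -0.228 -1.531
vertex -0.127 -0.513 -2.641
endloop
endfacet
facet normal -0.658 -0.242 -0.713
outer loop
vertex -0.127 -0.513 -2.641
vertex -1.497 1.321 -2.001
vertex -0.188 1.036 -3.111
endloop
endfacet
facet normal 0.752 -0.164 -0.638
outer loop
vertex -0.188 1.036 -3.111
vertex 0.557 -0.261 -1.899
vertex -0.127 -0.513 -2.641
endloop
endfacet
facet normal -0.752 0.164 0.638
outer loop
vertex -1.436 -0.228 -1.531
vertex -0.813 1.573 -1.259
vertex -1.497 1.321 -2.001
endloop
endfacet
facet normal 0.038 -0.956 0.290
outer loop
vertex -0.752 0.024 -0.789
vertex -1.436 -0.228 -1.531
vertex 0.557 -0.261 -1.899
endloop
endfacet
facet normal -0.752 0.164 0.638
outer loop
vertex -0.752 0.024 -0.789
vertex -0.813 1.573 -1.259
vertex -1.436 -0.228 -1.531
endloop
endfacet
facet normal -0.038 0.956 -0.290
outer loop
vertex -1.497 1.321 -2.001
vertex -0.813 1.573 -1.259
vertex -0.188 1.036 -3.111
endloop
endfacet
facet normal 0.752 -0.164 -0.638
outer loop
vertex 0.496 1.288 -2.369
vertex 0.557 -0.261 -1.899
vertex -0.188 1.036 -3.111
endloop
endfacet
facet normal -0.038 0.956 -0.290
outer loop
vertex -0.188 1.036 -3.111
vertex -0.813 1.573 -1.259
vertex 0.496 1.288 -2.369
endloop
endfacet
facet normal 0.658 0.242 0.713
outer loop
vertex 0.496 1.288 -2.369
vertex -0.752 0.024 -0.789
vertex 0.557 -0.261 -1.899
endloop
endfacet
facet normal 0.658 0.242 0.713
outer loop
vertex -0.813 1.573 -1.259
vertex -0.752 0.024 -0.789
vertex 0.496 1.288 -2.369
endloop
endfacet

endsolid


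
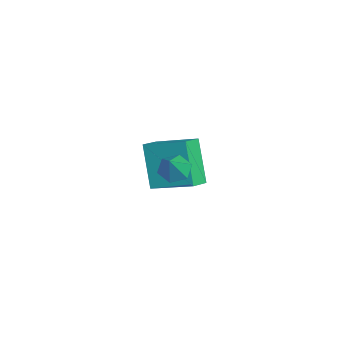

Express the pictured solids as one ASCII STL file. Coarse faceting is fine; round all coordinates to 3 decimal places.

solid 
facet normal -0.618 0.175 -0.767
outer loop
vertex 2.34 -3.821 0.339
vertex 1.877 -3.632 0.755
vertex 2.297 -3.197 0.516
endloop
endfacet
facet normal 0.969 0.127 -0.212
outer loop
vertex 2.34 -3.821 0.339
vertex 2.297 -3.197 0.516
vertex 2.643 -3.848 1.705
endloop
endfacet
facet normal -0.617 0.174 -0.768
outer loop
vertex 2.297 -3.197 0.516
vertex 1.877 -3.632 0.755
vertex 1.834 -3.008 0.931
endloop
endfacet
facet normal 0.559 0.785 0.267
outer loop
vertex 2.297 -3.197 0.516
vertex 1.834 -3.008 0.931
vertex 2.643 -3.848 1.705
endloop
endfacet
facet normal -0.617 0.174 -0.768
outer loop
vertex 1.834 -3.008 0.931
vertex 1.877 -3.632 0.755
vertex 1.414 -3.443 1.17
endloop
endfacet
facet normal -0.154 0.586 0.796
outer loop
vertex 1.834 -3.008 0.931
vertex 1.414 -3.443 1.17
vertex 2.643 -3.848 1.705
endloop
endfacet
facet normal -0.617 0.174 -0.768
outer loop
vertex 1.414 -3.443 1.17
vertex 1.877 -3.632 0.755
vertex 1.457 -4.067 0.994
endloop
endfacet
facet normal -0.458 -0.270 0.847
outer loop
vertex 1.414 -3.443 1.17
vertex 1.457 -4.067 0.994
vertex 2.643 -3.848 1.705
endloop
endfacet
facet normal -0.618 0.175 -0.767
outer loop
vertex 1.457 -4.067 0.994
vertex 1.877 -3.632 0.755
vertex 1.92 -4.256 0.578
endloop
endfacet
facet normal -0.049 -0.929 0.368
outer loop
vertex 1.457 -4.067 0.994
vertex 1.92 -4.256 0.578
vertex 2.643 -3.848 1.705
endloop
endfacet
facet normal -0.618 0.175 -0.767
outer loop
vertex 1.92 -4.256 0.578
vertex 1.877 -3.632 0.755
vertex 2.34 -3.821 0.339
endloop
endfacet
facet normal 0.664 -0.730 -0.162
outer loop
vertex 1.92 -4.256 0.578
vertex 2.34 -3.821 0.339
vertex 2.643 -3.848 1.705
endloop
endfacet
facet normal -0.751 0.560 -0.351
outer loop
vertex -3.584 -4.171 -1.53
vertex -2.726 -2.565 -0.805
vertex -2.54 -3.91 -3.345
endloop
endfacet
facet normal -0.437 -0.820 -0.369
outer loop
vertex -1.834 -4.435 -3.015
vertex -3.584 -4.171 -1.53
vertex -2.54 -3.91 -3.345
endloop
endfacet
facet normal -0.751 0.559 -0.351
outer loop
vertex -2.54 -3.91 -3.345
vertex -2.726 -2.565 -0.805
vertex -1.682 -2.303 -2.62
endloop
endfacet
facet normal 0.494 0.124 -0.860
outer loop
vertex -1.682 -2.303 -2.62
vertex -1.834 -4.435 -3.015
vertex -2.54 -3.91 -3.345
endloop
endfacet
facet normal -0.494 -0.124 0.860
outer loop
vertex -3.584 -4.171 -1.53
vertex -2.02 -3.09 -0.475
vertex -2.726 -2.565 -0.805
endloop
endfacet
facet normal -0.438 -0.820 -0.370
outer loop
vertex -2.878 -4.697 -1.2
vertex -3.584 -4.171 -1.53
vertex -1.834 -4.435 -3.015
endloop
endfacet
facet normal -0.495 -0.124 0.860
outer loop
vertex -2.878 -4.697 -1.2
vertex -2.02 -3.09 -0.475
vertex -3.584 -4.171 -1.53
endloop
endfacet
facet normal 0.437 0.820 0.370
outer loop
vertex -2.726 -2.565 -0.805
vertex -2.02 -3.09 -0.475
vertex -1.682 -2.303 -2.62
endloop
endfacet
facet normal 0.495 0.124 -0.860
outer loop
vertex -0.976 -2.829 -2.29
vertex -1.834 -4.435 -3.015
vertex -1.682 -2.303 -2.62
endloop
endfacet
facet normal 0.438 0.820 0.370
outer loop
vertex -1.682 -2.303 -2.62
vertex -2.02 -3.09 -0.475
vertex -0.976 -2.829 -2.29
endloop
endfacet
facet normal 0.751 -0.560 0.351
outer loop
vertex -0.976 -2.829 -2.29
vertex -2.878 -4.697 -1.2
vertex -1.834 -4.435 -3.015
endloop
endfacet
facet normal 0.751 -0.559 0.351
outer loop
vertex -2.02 -3.09 -0.475
vertex -2.878 -4.697 -1.2
vertex -0.976 -2.829 -2.29
endloop
endfacet

endsolid


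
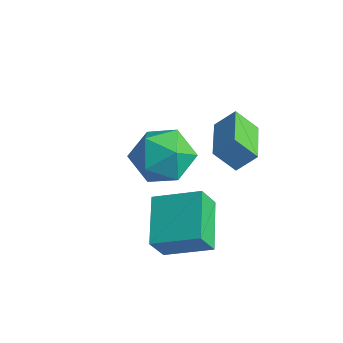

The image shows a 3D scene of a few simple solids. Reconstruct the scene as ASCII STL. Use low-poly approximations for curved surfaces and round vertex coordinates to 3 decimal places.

solid 
facet normal -0.735 -0.583 -0.346
outer loop
vertex 2.6 -2.506 -0.939
vertex 1.367 -1.364 -0.241
vertex 2.593 -1.943 -1.873
endloop
endfacet
facet normal 0.678 -0.627 -0.383
outer loop
vertex 3.813 -0.976 -1.299
vertex 2.6 -2.506 -0.939
vertex 2.593 -1.943 -1.873
endloop
endfacet
facet normal -0.735 -0.583 -0.345
outer loop
vertex 2.593 -1.943 -1.873
vertex 1.367 -1.364 -0.241
vertex 1.359 -0.801 -1.175
endloop
endfacet
facet normal -0.006 0.516 -0.856
outer loop
vertex 1.359 -0.801 -1.175
vertex 3.813 -0.976 -1.299
vertex 2.593 -1.943 -1.873
endloop
endfacet
facet normal 0.006 -0.516 0.856
outer loop
vertex 2.6 -2.506 -0.939
vertex 2.587 -0.397 0.333
vertex 1.367 -1.364 -0.241
endloop
endfacet
facet normal 0.677 -0.627 -0.384
outer loop
vertex 3.821 -1.539 -0.365
vertex 2.6 -2.506 -0.939
vertex 3.813 -0.976 -1.299
endloop
endfacet
facet normal 0.006 -0.516 0.856
outer loop
vertex 3.821 -1.539 -0.365
vertex 2.587 -0.397 0.333
vertex 2.6 -2.506 -0.939
endloop
endfacet
facet normal -0.678 0.627 0.384
outer loop
vertex 1.367 -1.364 -0.241
vertex 2.587 -0.397 0.333
vertex 1.359 -0.801 -1.175
endloop
endfacet
facet normal -0.006 0.516 -0.856
outer loop
vertex 2.58 0.166 -0.601
vertex 3.813 -0.976 -1.299
vertex 1.359 -0.801 -1.175
endloop
endfacet
facet normal -0.677 0.628 0.383
outer loop
vertex 1.359 -0.801 -1.175
vertex 2.587 -0.397 0.333
vertex 2.58 0.166 -0.601
endloop
endfacet
facet normal 0.735 0.583 0.345
outer loop
vertex 2.58 0.166 -0.601
vertex 3.821 -1.539 -0.365
vertex 3.813 -0.976 -1.299
endloop
endfacet
facet normal 0.735 0.583 0.346
outer loop
vertex 2.587 -0.397 0.333
vertex 3.821 -1.539 -0.365
vertex 2.58 0.166 -0.601
endloop
endfacet
facet normal -0.549 0.730 0.407
outer loop
vertex -0.692 1.546 -0.687
vertex -1.336 0.743 -0.115
vertex -0.369 1.19 0.388
endloop
endfacet
facet normal 0.117 0.953 0.280
outer loop
vertex -0.692 1.546 -0.687
vertex -0.369 1.19 0.388
vertex 0.443 1.337 -0.451
endloop
endfacet
facet normal 0.248 0.875 -0.416
outer loop
vertex -0.692 1.546 -0.687
vertex 0.443 1.337 -0.451
vertex -0.021 0.982 -1.474
endloop
endfacet
facet normal -0.338 0.604 -0.721
outer loop
vertex -0.692 1.546 -0.687
vertex -0.021 0.982 -1.474
vertex -1.121 0.615 -1.266
endloop
endfacet
facet normal -0.831 0.515 -0.212
outer loop
vertex -0.692 1.546 -0.687
vertex -1.121 0.615 -1.266
vertex -1.336 0.743 -0.115
endloop
endfacet
facet normal 0.564 0.525 0.637
outer loop
vertex 0.443 1.337 -0.451
vertex -0.369 1.19 0.388
vertex 0.501 0.405 0.266
endloop
endfacet
facet normal -0.514 0.165 0.842
outer loop
vertex -0.369 1.19 0.388
vertex -1.336 0.743 -0.115
vertex -0.599 0.038 0.474
endloop
endfacet
facet normal -0.970 -0.184 -0.161
outer loop
vertex -1.336 0.743 -0.115
vertex -1.121 0.615 -1.266
vertex -1.063 -0.317 -0.549
endloop
endfacet
facet normal -0.173 -0.039 -0.984
outer loop
vertex -1.121 0.615 -1.266
vertex -0.021 0.982 -1.474
vertex -0.251 -0.17 -1.388
endloop
endfacet
facet normal 0.774 0.400 -0.490
outer loop
vertex -0.021 0.982 -1.474
vertex 0.443 1.337 -0.451
vertex 0.716 0.277 -0.885
endloop
endfacet
facet normal 0.338 -0.604 0.721
outer loop
vertex 0.072 -0.526 -0.313
vertex 0.501 0.405 0.266
vertex -0.599 0.038 0.474
endloop
endfacet
facet normal -0.248 -0.875 0.416
outer loop
vertex 0.072 -0.526 -0.313
vertex -0.599 0.038 0.474
vertex -1.063 -0.317 -0.549
endloop
endfacet
facet normal -0.117 -0.953 -0.280
outer loop
vertex 0.072 -0.526 -0.313
vertex -1.063 -0.317 -0.549
vertex -0.251 -0.17 -1.388
endloop
endfacet
facet normal 0.549 -0.730 -0.407
outer loop
vertex 0.072 -0.526 -0.313
vertex -0.251 -0.17 -1.388
vertex 0.716 0.277 -0.885
endloop
endfacet
facet normal 0.831 -0.515 0.212
outer loop
vertex 0.072 -0.526 -0.313
vertex 0.716 0.277 -0.885
vertex 0.501 0.405 0.266
endloop
endfacet
facet normal 0.173 0.039 0.984
outer loop
vertex -0.599 0.038 0.474
vertex 0.501 0.405 0.266
vertex -0.369 1.19 0.388
endloop
endfacet
facet normal -0.774 -0.400 0.490
outer loop
vertex -1.063 -0.317 -0.549
vertex -0.599 0.038 0.474
vertex -1.336 0.743 -0.115
endloop
endfacet
facet normal -0.564 -0.525 -0.637
outer loop
vertex -0.251 -0.17 -1.388
vertex -1.063 -0.317 -0.549
vertex -1.121 0.615 -1.266
endloop
endfacet
facet normal 0.514 -0.165 -0.842
outer loop
vertex 0.716 0.277 -0.885
vertex -0.251 -0.17 -1.388
vertex -0.021 0.982 -1.474
endloop
endfacet
facet normal 0.970 0.184 0.161
outer loop
vertex 0.501 0.405 0.266
vertex 0.716 0.277 -0.885
vertex 0.443 1.337 -0.451
endloop
endfacet
facet normal -0.721 0.685 -0.107
outer loop
vertex 1.959 1.514 2.668
vertex 2.501 1.972 1.949
vertex 1.564 1.001 2.043
endloop
endfacet
facet normal -0.537 -0.454 0.712
outer loop
vertex 2.839 -0.212 2.231
vertex 1.959 1.514 2.668
vertex 1.564 1.001 2.043
endloop
endfacet
facet normal -0.721 0.685 -0.106
outer loop
vertex 1.564 1.001 2.043
vertex 2.501 1.972 1.949
vertex 2.105 1.459 1.324
endloop
endfacet
facet normal -0.440 -0.570 -0.694
outer loop
vertex 2.105 1.459 1.324
vertex 2.839 -0.212 2.231
vertex 1.564 1.001 2.043
endloop
endfacet
facet normal 0.440 0.570 0.694
outer loop
vertex 1.959 1.514 2.668
vertex 3.776 0.759 2.137
vertex 2.501 1.972 1.949
endloop
endfacet
facet normal -0.536 -0.454 0.712
outer loop
vertex 3.235 0.301 2.856
vertex 1.959 1.514 2.668
vertex 2.839 -0.212 2.231
endloop
endfacet
facet normal 0.440 0.570 0.694
outer loop
vertex 3.235 0.301 2.856
vertex 3.776 0.759 2.137
vertex 1.959 1.514 2.668
endloop
endfacet
facet normal 0.536 0.453 -0.712
outer loop
vertex 2.501 1.972 1.949
vertex 3.776 0.759 2.137
vertex 2.105 1.459 1.324
endloop
endfacet
facet normal -0.439 -0.570 -0.694
outer loop
vertex 3.381 0.246 1.512
vertex 2.839 -0.212 2.231
vertex 2.105 1.459 1.324
endloop
endfacet
facet normal 0.536 0.454 -0.712
outer loop
vertex 2.105 1.459 1.324
vertex 3.776 0.759 2.137
vertex 3.381 0.246 1.512
endloop
endfacet
facet normal 0.720 -0.686 0.106
outer loop
vertex 3.381 0.246 1.512
vertex 3.235 0.301 2.856
vertex 2.839 -0.212 2.231
endloop
endfacet
facet normal 0.721 -0.685 0.106
outer loop
vertex 3.776 0.759 2.137
vertex 3.235 0.301 2.856
vertex 3.381 0.246 1.512
endloop
endfacet

endsolid


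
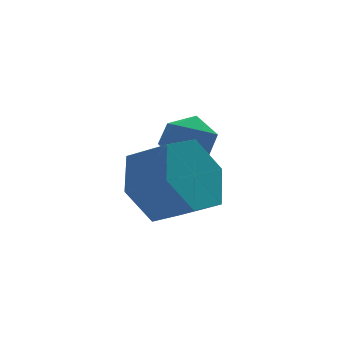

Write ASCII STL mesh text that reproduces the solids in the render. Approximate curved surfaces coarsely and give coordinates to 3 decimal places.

solid 
facet normal 0.068 -0.229 0.971
outer loop
vertex 0.351 -1.249 3.083
vertex -0.304 -1.508 3.068
vertex 0.244 -1.929 2.93
endloop
endfacet
facet normal 0.709 -0.259 0.656
outer loop
vertex 0.351 -1.249 3.083
vertex 0.244 -1.929 2.93
vertex 0.718 -1.556 2.565
endloop
endfacet
facet normal 0.846 0.382 0.373
outer loop
vertex 0.351 -1.249 3.083
vertex 0.718 -1.556 2.565
vertex 0.462 -0.905 2.478
endloop
endfacet
facet normal 0.290 0.808 0.513
outer loop
vertex 0.351 -1.249 3.083
vertex 0.462 -0.905 2.478
vertex -0.169 -0.876 2.789
endloop
endfacet
facet normal -0.190 0.430 0.882
outer loop
vertex 0.351 -1.249 3.083
vertex -0.169 -0.876 2.789
vertex -0.304 -1.508 3.068
endloop
endfacet
facet normal 0.670 -0.732 0.122
outer loop
vertex 0.718 -1.556 2.565
vertex 0.244 -1.929 2.93
vertex 0.289 -2.004 2.231
endloop
endfacet
facet normal -0.365 -0.683 0.633
outer loop
vertex 0.244 -1.929 2.93
vertex -0.304 -1.508 3.068
vertex -0.342 -1.975 2.542
endloop
endfacet
facet normal -0.782 0.384 0.490
outer loop
vertex -0.304 -1.508 3.068
vertex -0.169 -0.876 2.789
vertex -0.598 -1.324 2.455
endloop
endfacet
facet normal -0.007 0.994 -0.107
outer loop
vertex -0.169 -0.876 2.789
vertex 0.462 -0.905 2.478
vertex -0.124 -0.951 2.09
endloop
endfacet
facet normal 0.891 0.306 -0.336
outer loop
vertex 0.462 -0.905 2.478
vertex 0.718 -1.556 2.565
vertex 0.424 -1.372 1.952
endloop
endfacet
facet normal -0.290 -0.808 -0.513
outer loop
vertex -0.231 -1.631 1.937
vertex 0.289 -2.004 2.231
vertex -0.342 -1.975 2.542
endloop
endfacet
facet normal -0.846 -0.382 -0.373
outer loop
vertex -0.231 -1.631 1.937
vertex -0.342 -1.975 2.542
vertex -0.598 -1.324 2.455
endloop
endfacet
facet normal -0.709 0.259 -0.656
outer loop
vertex -0.231 -1.631 1.937
vertex -0.598 -1.324 2.455
vertex -0.124 -0.951 2.09
endloop
endfacet
facet normal -0.068 0.229 -0.971
outer loop
vertex -0.231 -1.631 1.937
vertex -0.124 -0.951 2.09
vertex 0.424 -1.372 1.952
endloop
endfacet
facet normal 0.190 -0.430 -0.882
outer loop
vertex -0.231 -1.631 1.937
vertex 0.424 -1.372 1.952
vertex 0.289 -2.004 2.231
endloop
endfacet
facet normal 0.007 -0.994 0.107
outer loop
vertex -0.342 -1.975 2.542
vertex 0.289 -2.004 2.231
vertex 0.244 -1.929 2.93
endloop
endfacet
facet normal -0.891 -0.306 0.336
outer loop
vertex -0.598 -1.324 2.455
vertex -0.342 -1.975 2.542
vertex -0.304 -1.508 3.068
endloop
endfacet
facet normal -0.670 0.732 -0.122
outer loop
vertex -0.124 -0.951 2.09
vertex -0.598 -1.324 2.455
vertex -0.169 -0.876 2.789
endloop
endfacet
facet normal 0.365 0.683 -0.633
outer loop
vertex 0.424 -1.372 1.952
vertex -0.124 -0.951 2.09
vertex 0.462 -0.905 2.478
endloop
endfacet
facet normal 0.782 -0.384 -0.490
outer loop
vertex 0.289 -2.004 2.231
vertex 0.424 -1.372 1.952
vertex 0.718 -1.556 2.565
endloop
endfacet
facet normal -0.537 0.670 -0.513
outer loop
vertex -0.554 -2.413 1.872
vertex -1.412 -2.895 2.141
vertex -1.041 -2.148 2.728
endloop
endfacet
facet normal 0.696 0.695 0.181
outer loop
vertex -0.554 -2.413 1.872
vertex -1.041 -2.148 2.728
vertex 0.031 -3.144 2.43
endloop
endfacet
facet normal 0.696 0.695 0.181
outer loop
vertex 0.031 -3.144 2.43
vertex -1.041 -2.148 2.728
vertex -0.456 -2.879 3.287
endloop
endfacet
facet normal 0.536 -0.671 0.512
outer loop
vertex 0.031 -3.144 2.43
vertex -0.456 -2.879 3.287
vertex -0.828 -3.625 2.699
endloop
endfacet
facet normal -0.536 0.670 -0.513
outer loop
vertex -1.041 -2.148 2.728
vertex -1.412 -2.895 2.141
vertex -1.899 -2.629 2.997
endloop
endfacet
facet normal -0.065 0.573 0.817
outer loop
vertex -1.041 -2.148 2.728
vertex -1.899 -2.629 2.997
vertex -0.456 -2.879 3.287
endloop
endfacet
facet normal -0.065 0.573 0.817
outer loop
vertex -0.456 -2.879 3.287
vertex -1.899 -2.629 2.997
vertex -1.314 -3.36 3.556
endloop
endfacet
facet normal 0.537 -0.671 0.512
outer loop
vertex -0.456 -2.879 3.287
vertex -1.314 -3.36 3.556
vertex -0.828 -3.625 2.699
endloop
endfacet
facet normal -0.536 0.670 -0.513
outer loop
vertex -1.899 -2.629 2.997
vertex -1.412 -2.895 2.141
vertex -2.271 -3.376 2.41
endloop
endfacet
facet normal -0.761 -0.122 0.637
outer loop
vertex -1.899 -2.629 2.997
vertex -2.271 -3.376 2.41
vertex -1.314 -3.36 3.556
endloop
endfacet
facet normal -0.761 -0.123 0.637
outer loop
vertex -1.314 -3.36 3.556
vertex -2.271 -3.376 2.41
vertex -1.686 -4.107 2.968
endloop
endfacet
facet normal 0.537 -0.670 0.512
outer loop
vertex -1.314 -3.36 3.556
vertex -1.686 -4.107 2.968
vertex -0.828 -3.625 2.699
endloop
endfacet
facet normal -0.536 0.671 -0.512
outer loop
vertex -2.271 -3.376 2.41
vertex -1.412 -2.895 2.141
vertex -1.784 -3.641 1.553
endloop
endfacet
facet normal -0.696 -0.695 -0.181
outer loop
vertex -2.271 -3.376 2.41
vertex -1.784 -3.641 1.553
vertex -1.686 -4.107 2.968
endloop
endfacet
facet normal -0.696 -0.695 -0.181
outer loop
vertex -1.686 -4.107 2.968
vertex -1.784 -3.641 1.553
vertex -1.199 -4.372 2.112
endloop
endfacet
facet normal 0.537 -0.670 0.513
outer loop
vertex -1.686 -4.107 2.968
vertex -1.199 -4.372 2.112
vertex -0.828 -3.625 2.699
endloop
endfacet
facet normal -0.537 0.671 -0.512
outer loop
vertex -1.784 -3.641 1.553
vertex -1.412 -2.895 2.141
vertex -0.926 -3.16 1.284
endloop
endfacet
facet normal 0.065 -0.573 -0.817
outer loop
vertex -1.784 -3.641 1.553
vertex -0.926 -3.16 1.284
vertex -1.199 -4.372 2.112
endloop
endfacet
facet normal 0.065 -0.573 -0.817
outer loop
vertex -1.199 -4.372 2.112
vertex -0.926 -3.16 1.284
vertex -0.341 -3.891 1.843
endloop
endfacet
facet normal 0.536 -0.670 0.513
outer loop
vertex -1.199 -4.372 2.112
vertex -0.341 -3.891 1.843
vertex -0.828 -3.625 2.699
endloop
endfacet
facet normal -0.537 0.670 -0.512
outer loop
vertex -0.926 -3.16 1.284
vertex -1.412 -2.895 2.141
vertex -0.554 -2.413 1.872
endloop
endfacet
facet normal 0.761 0.122 -0.637
outer loop
vertex -0.926 -3.16 1.284
vertex -0.554 -2.413 1.872
vertex -0.341 -3.891 1.843
endloop
endfacet
facet normal 0.761 0.122 -0.638
outer loop
vertex -0.341 -3.891 1.843
vertex -0.554 -2.413 1.872
vertex 0.031 -3.144 2.43
endloop
endfacet
facet normal 0.536 -0.670 0.513
outer loop
vertex -0.341 -3.891 1.843
vertex 0.031 -3.144 2.43
vertex -0.828 -3.625 2.699
endloop
endfacet

endsolid


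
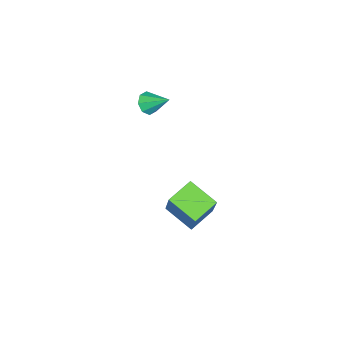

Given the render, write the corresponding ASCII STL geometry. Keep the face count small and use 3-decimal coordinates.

solid 
facet normal -0.477 -0.284 -0.831
outer loop
vertex 2.834 -0.989 -4.565
vertex 1.895 -0.576 -4.167
vertex 3.102 0.14 -5.105
endloop
endfacet
facet normal 0.853 -0.376 -0.362
outer loop
vertex 4.005 0.676 -3.533
vertex 2.834 -0.989 -4.565
vertex 3.102 0.14 -5.105
endloop
endfacet
facet normal -0.478 -0.283 -0.831
outer loop
vertex 3.102 0.14 -5.105
vertex 1.895 -0.576 -4.167
vertex 2.163 0.553 -4.706
endloop
endfacet
facet normal 0.209 0.883 -0.421
outer loop
vertex 2.163 0.553 -4.706
vertex 4.005 0.676 -3.533
vertex 3.102 0.14 -5.105
endloop
endfacet
facet normal -0.210 -0.882 0.421
outer loop
vertex 2.834 -0.989 -4.565
vertex 2.798 -0.04 -2.595
vertex 1.895 -0.576 -4.167
endloop
endfacet
facet normal 0.853 -0.375 -0.362
outer loop
vertex 3.737 -0.453 -2.994
vertex 2.834 -0.989 -4.565
vertex 4.005 0.676 -3.533
endloop
endfacet
facet normal -0.209 -0.882 0.421
outer loop
vertex 3.737 -0.453 -2.994
vertex 2.798 -0.04 -2.595
vertex 2.834 -0.989 -4.565
endloop
endfacet
facet normal -0.853 0.375 0.362
outer loop
vertex 1.895 -0.576 -4.167
vertex 2.798 -0.04 -2.595
vertex 2.163 0.553 -4.706
endloop
endfacet
facet normal 0.209 0.882 -0.421
outer loop
vertex 3.066 1.089 -3.135
vertex 4.005 0.676 -3.533
vertex 2.163 0.553 -4.706
endloop
endfacet
facet normal -0.853 0.376 0.362
outer loop
vertex 2.163 0.553 -4.706
vertex 2.798 -0.04 -2.595
vertex 3.066 1.089 -3.135
endloop
endfacet
facet normal 0.477 0.284 0.832
outer loop
vertex 3.066 1.089 -3.135
vertex 3.737 -0.453 -2.994
vertex 4.005 0.676 -3.533
endloop
endfacet
facet normal 0.478 0.284 0.831
outer loop
vertex 2.798 -0.04 -2.595
vertex 3.737 -0.453 -2.994
vertex 3.066 1.089 -3.135
endloop
endfacet
facet normal -0.096 -0.821 -0.563
outer loop
vertex 2.173 -2.33 0.433
vertex 1.778 -2.126 0.203
vertex 2.272 -2.129 0.123
endloop
endfacet
facet normal 0.920 0.122 0.373
outer loop
vertex 2.173 -2.33 0.433
vertex 2.272 -2.129 0.123
vertex 1.882 -1.254 0.797
endloop
endfacet
facet normal -0.096 -0.823 -0.560
outer loop
vertex 2.272 -2.129 0.123
vertex 1.778 -2.126 0.203
vertex 2.082 -1.927 -0.141
endloop
endfacet
facet normal 0.830 0.522 -0.198
outer loop
vertex 2.272 -2.129 0.123
vertex 2.082 -1.927 -0.141
vertex 1.882 -1.254 0.797
endloop
endfacet
facet normal -0.097 -0.822 -0.561
outer loop
vertex 2.082 -1.927 -0.141
vertex 1.778 -2.126 0.203
vertex 1.714 -1.841 -0.203
endloop
endfacet
facet normal 0.276 0.808 -0.521
outer loop
vertex 2.082 -1.927 -0.141
vertex 1.714 -1.841 -0.203
vertex 1.882 -1.254 0.797
endloop
endfacet
facet normal -0.096 -0.822 -0.562
outer loop
vertex 1.714 -1.841 -0.203
vertex 1.778 -2.126 0.203
vertex 1.384 -1.922 -0.028
endloop
endfacet
facet normal -0.416 0.813 -0.407
outer loop
vertex 1.714 -1.841 -0.203
vertex 1.384 -1.922 -0.028
vertex 1.882 -1.254 0.797
endloop
endfacet
facet normal -0.098 -0.823 -0.560
outer loop
vertex 1.384 -1.922 -0.028
vertex 1.778 -2.126 0.203
vertex 1.285 -2.122 0.283
endloop
endfacet
facet normal -0.842 0.534 0.076
outer loop
vertex 1.384 -1.922 -0.028
vertex 1.285 -2.122 0.283
vertex 1.882 -1.254 0.797
endloop
endfacet
facet normal -0.097 -0.823 -0.560
outer loop
vertex 1.285 -2.122 0.283
vertex 1.778 -2.126 0.203
vertex 1.475 -2.324 0.547
endloop
endfacet
facet normal -0.752 0.135 0.645
outer loop
vertex 1.285 -2.122 0.283
vertex 1.475 -2.324 0.547
vertex 1.882 -1.254 0.797
endloop
endfacet
facet normal -0.098 -0.823 -0.560
outer loop
vertex 1.475 -2.324 0.547
vertex 1.778 -2.126 0.203
vertex 1.842 -2.41 0.609
endloop
endfacet
facet normal -0.199 -0.151 0.968
outer loop
vertex 1.475 -2.324 0.547
vertex 1.842 -2.41 0.609
vertex 1.882 -1.254 0.797
endloop
endfacet
facet normal -0.099 -0.823 -0.560
outer loop
vertex 1.842 -2.41 0.609
vertex 1.778 -2.126 0.203
vertex 2.173 -2.33 0.433
endloop
endfacet
facet normal 0.493 -0.156 0.856
outer loop
vertex 1.842 -2.41 0.609
vertex 2.173 -2.33 0.433
vertex 1.882 -1.254 0.797
endloop
endfacet

endsolid


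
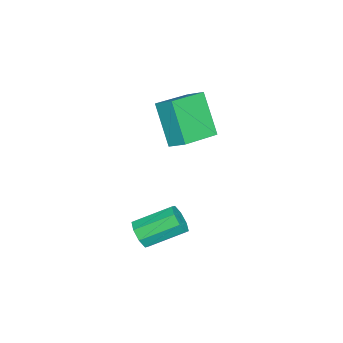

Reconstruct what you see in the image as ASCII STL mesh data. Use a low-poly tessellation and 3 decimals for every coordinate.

solid 
facet normal -0.421 -0.383 0.822
outer loop
vertex 1.446 -0.078 1.308
vertex -0.115 0.705 0.874
vertex 1.223 -0.763 0.875
endloop
endfacet
facet normal 0.868 -0.435 0.241
outer loop
vertex 2.055 -0.005 -0.754
vertex 1.446 -0.078 1.308
vertex 1.223 -0.763 0.875
endloop
endfacet
facet normal -0.421 -0.383 0.822
outer loop
vertex 1.223 -0.763 0.875
vertex -0.115 0.705 0.874
vertex -0.339 0.021 0.441
endloop
endfacet
facet normal -0.266 -0.815 -0.515
outer loop
vertex -0.339 0.021 0.441
vertex 2.055 -0.005 -0.754
vertex 1.223 -0.763 0.875
endloop
endfacet
facet normal 0.266 0.815 0.515
outer loop
vertex 1.446 -0.078 1.308
vertex 0.717 1.463 -0.755
vertex -0.115 0.705 0.874
endloop
endfacet
facet normal 0.867 -0.436 0.241
outer loop
vertex 2.279 0.679 -0.321
vertex 1.446 -0.078 1.308
vertex 2.055 -0.005 -0.754
endloop
endfacet
facet normal 0.266 0.815 0.515
outer loop
vertex 2.279 0.679 -0.321
vertex 0.717 1.463 -0.755
vertex 1.446 -0.078 1.308
endloop
endfacet
facet normal -0.867 0.436 -0.240
outer loop
vertex -0.115 0.705 0.874
vertex 0.717 1.463 -0.755
vertex -0.339 0.021 0.441
endloop
endfacet
facet normal -0.266 -0.815 -0.515
outer loop
vertex 0.494 0.778 -1.188
vertex 2.055 -0.005 -0.754
vertex -0.339 0.021 0.441
endloop
endfacet
facet normal -0.867 0.435 -0.241
outer loop
vertex -0.339 0.021 0.441
vertex 0.717 1.463 -0.755
vertex 0.494 0.778 -1.188
endloop
endfacet
facet normal 0.421 0.383 -0.822
outer loop
vertex 0.494 0.778 -1.188
vertex 2.279 0.679 -0.321
vertex 2.055 -0.005 -0.754
endloop
endfacet
facet normal 0.421 0.383 -0.822
outer loop
vertex 0.717 1.463 -0.755
vertex 2.279 0.679 -0.321
vertex 0.494 0.778 -1.188
endloop
endfacet
facet normal 0.346 -0.822 -0.452
outer loop
vertex 4.441 -0.641 -3.73
vertex 4.075 -0.509 -4.251
vertex 4.679 -0.358 -4.063
endloop
endfacet
facet normal 0.807 0.016 0.590
outer loop
vertex 4.441 -0.641 -3.73
vertex 4.679 -0.358 -4.063
vertex 3.87 0.718 -2.987
endloop
endfacet
facet normal 0.807 0.016 0.590
outer loop
vertex 3.87 0.718 -2.987
vertex 4.679 -0.358 -4.063
vertex 4.108 1.0 -3.32
endloop
endfacet
facet normal -0.347 0.823 0.449
outer loop
vertex 3.87 0.718 -2.987
vertex 4.108 1.0 -3.32
vertex 3.505 0.849 -3.509
endloop
endfacet
facet normal 0.346 -0.823 -0.450
outer loop
vertex 4.679 -0.358 -4.063
vertex 4.075 -0.509 -4.251
vertex 4.564 -0.164 -4.506
endloop
endfacet
facet normal 0.909 0.413 -0.055
outer loop
vertex 4.679 -0.358 -4.063
vertex 4.564 -0.164 -4.506
vertex 4.108 1.0 -3.32
endloop
endfacet
facet normal 0.909 0.413 -0.055
outer loop
vertex 4.108 1.0 -3.32
vertex 4.564 -0.164 -4.506
vertex 3.993 1.194 -3.764
endloop
endfacet
facet normal -0.347 0.823 0.450
outer loop
vertex 4.108 1.0 -3.32
vertex 3.993 1.194 -3.764
vertex 3.505 0.849 -3.509
endloop
endfacet
facet normal 0.346 -0.823 -0.450
outer loop
vertex 4.564 -0.164 -4.506
vertex 4.075 -0.509 -4.251
vertex 4.163 -0.172 -4.8
endloop
endfacet
facet normal 0.479 0.567 -0.669
outer loop
vertex 4.564 -0.164 -4.506
vertex 4.163 -0.172 -4.8
vertex 3.993 1.194 -3.764
endloop
endfacet
facet normal 0.479 0.567 -0.669
outer loop
vertex 3.993 1.194 -3.764
vertex 4.163 -0.172 -4.8
vertex 3.592 1.186 -4.058
endloop
endfacet
facet normal -0.347 0.823 0.450
outer loop
vertex 3.993 1.194 -3.764
vertex 3.592 1.186 -4.058
vertex 3.505 0.849 -3.509
endloop
endfacet
facet normal 0.347 -0.823 -0.449
outer loop
vertex 4.163 -0.172 -4.8
vertex 4.075 -0.509 -4.251
vertex 3.71 -0.378 -4.773
endloop
endfacet
facet normal -0.231 0.390 -0.891
outer loop
vertex 4.163 -0.172 -4.8
vertex 3.71 -0.378 -4.773
vertex 3.592 1.186 -4.058
endloop
endfacet
facet normal -0.232 0.390 -0.891
outer loop
vertex 3.592 1.186 -4.058
vertex 3.71 -0.378 -4.773
vertex 3.139 0.981 -4.03
endloop
endfacet
facet normal -0.345 0.823 0.451
outer loop
vertex 3.592 1.186 -4.058
vertex 3.139 0.981 -4.03
vertex 3.505 0.849 -3.509
endloop
endfacet
facet normal 0.347 -0.823 -0.449
outer loop
vertex 3.71 -0.378 -4.773
vertex 4.075 -0.509 -4.251
vertex 3.472 -0.66 -4.44
endloop
endfacet
facet normal -0.807 -0.016 -0.590
outer loop
vertex 3.71 -0.378 -4.773
vertex 3.472 -0.66 -4.44
vertex 3.139 0.981 -4.03
endloop
endfacet
facet normal -0.807 -0.016 -0.590
outer loop
vertex 3.139 0.981 -4.03
vertex 3.472 -0.66 -4.44
vertex 2.901 0.698 -3.697
endloop
endfacet
facet normal -0.346 0.822 0.452
outer loop
vertex 3.139 0.981 -4.03
vertex 2.901 0.698 -3.697
vertex 3.505 0.849 -3.509
endloop
endfacet
facet normal 0.347 -0.823 -0.450
outer loop
vertex 3.472 -0.66 -4.44
vertex 4.075 -0.509 -4.251
vertex 3.587 -0.854 -3.996
endloop
endfacet
facet normal -0.909 -0.413 0.055
outer loop
vertex 3.472 -0.66 -4.44
vertex 3.587 -0.854 -3.996
vertex 2.901 0.698 -3.697
endloop
endfacet
facet normal -0.909 -0.413 0.055
outer loop
vertex 2.901 0.698 -3.697
vertex 3.587 -0.854 -3.996
vertex 3.016 0.504 -3.254
endloop
endfacet
facet normal -0.346 0.823 0.450
outer loop
vertex 2.901 0.698 -3.697
vertex 3.016 0.504 -3.254
vertex 3.505 0.849 -3.509
endloop
endfacet
facet normal 0.347 -0.823 -0.450
outer loop
vertex 3.587 -0.854 -3.996
vertex 4.075 -0.509 -4.251
vertex 3.988 -0.846 -3.702
endloop
endfacet
facet normal -0.479 -0.567 0.669
outer loop
vertex 3.587 -0.854 -3.996
vertex 3.988 -0.846 -3.702
vertex 3.016 0.504 -3.254
endloop
endfacet
facet normal -0.479 -0.567 0.669
outer loop
vertex 3.016 0.504 -3.254
vertex 3.988 -0.846 -3.702
vertex 3.417 0.512 -2.96
endloop
endfacet
facet normal -0.346 0.823 0.450
outer loop
vertex 3.016 0.504 -3.254
vertex 3.417 0.512 -2.96
vertex 3.505 0.849 -3.509
endloop
endfacet
facet normal 0.345 -0.823 -0.451
outer loop
vertex 3.988 -0.846 -3.702
vertex 4.075 -0.509 -4.251
vertex 4.441 -0.641 -3.73
endloop
endfacet
facet normal 0.231 -0.390 0.891
outer loop
vertex 3.988 -0.846 -3.702
vertex 4.441 -0.641 -3.73
vertex 3.417 0.512 -2.96
endloop
endfacet
facet normal 0.231 -0.390 0.891
outer loop
vertex 3.417 0.512 -2.96
vertex 4.441 -0.641 -3.73
vertex 3.87 0.718 -2.987
endloop
endfacet
facet normal -0.347 0.823 0.449
outer loop
vertex 3.417 0.512 -2.96
vertex 3.87 0.718 -2.987
vertex 3.505 0.849 -3.509
endloop
endfacet

endsolid


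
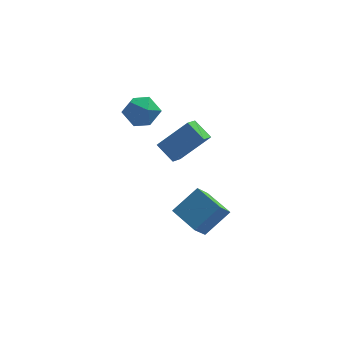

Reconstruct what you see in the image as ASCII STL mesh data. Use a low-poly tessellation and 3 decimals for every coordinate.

solid 
facet normal -0.620 0.752 0.223
outer loop
vertex -1.037 -1.662 -2.439
vertex 0.175 -1.007 -1.28
vertex -0.521 -0.959 -3.376
endloop
endfacet
facet normal -0.673 -0.364 -0.644
outer loop
vertex 0.545 -2.253 -3.76
vertex -1.037 -1.662 -2.439
vertex -0.521 -0.959 -3.376
endloop
endfacet
facet normal -0.620 0.752 0.223
outer loop
vertex -0.521 -0.959 -3.376
vertex 0.175 -1.007 -1.28
vertex 0.691 -0.304 -2.218
endloop
endfacet
facet normal 0.403 0.549 -0.732
outer loop
vertex 0.691 -0.304 -2.218
vertex 0.545 -2.253 -3.76
vertex -0.521 -0.959 -3.376
endloop
endfacet
facet normal -0.403 -0.549 0.732
outer loop
vertex -1.037 -1.662 -2.439
vertex 1.241 -2.301 -1.664
vertex 0.175 -1.007 -1.28
endloop
endfacet
facet normal -0.673 -0.364 -0.643
outer loop
vertex 0.029 -2.956 -2.822
vertex -1.037 -1.662 -2.439
vertex 0.545 -2.253 -3.76
endloop
endfacet
facet normal -0.403 -0.549 0.732
outer loop
vertex 0.029 -2.956 -2.822
vertex 1.241 -2.301 -1.664
vertex -1.037 -1.662 -2.439
endloop
endfacet
facet normal 0.674 0.364 0.643
outer loop
vertex 0.175 -1.007 -1.28
vertex 1.241 -2.301 -1.664
vertex 0.691 -0.304 -2.218
endloop
endfacet
facet normal 0.403 0.549 -0.732
outer loop
vertex 1.757 -1.598 -2.601
vertex 0.545 -2.253 -3.76
vertex 0.691 -0.304 -2.218
endloop
endfacet
facet normal 0.673 0.364 0.644
outer loop
vertex 0.691 -0.304 -2.218
vertex 1.241 -2.301 -1.664
vertex 1.757 -1.598 -2.601
endloop
endfacet
facet normal 0.620 -0.752 -0.223
outer loop
vertex 1.757 -1.598 -2.601
vertex 0.029 -2.956 -2.822
vertex 0.545 -2.253 -3.76
endloop
endfacet
facet normal 0.620 -0.752 -0.223
outer loop
vertex 1.241 -2.301 -1.664
vertex 0.029 -2.956 -2.822
vertex 1.757 -1.598 -2.601
endloop
endfacet
facet normal -0.828 0.300 0.474
outer loop
vertex -3.46 0.318 3.314
vertex -3.041 0.061 4.208
vertex -2.913 1.003 3.836
endloop
endfacet
facet normal -0.727 0.675 -0.123
outer loop
vertex -3.46 0.318 3.314
vertex -2.913 1.003 3.836
vertex -2.808 0.931 2.824
endloop
endfacet
facet normal -0.709 0.218 -0.671
outer loop
vertex -3.46 0.318 3.314
vertex -2.808 0.931 2.824
vertex -2.871 -0.055 2.57
endloop
endfacet
facet normal -0.798 -0.440 -0.411
outer loop
vertex -3.46 0.318 3.314
vertex -2.871 -0.055 2.57
vertex -3.015 -0.592 3.425
endloop
endfacet
facet normal -0.872 -0.390 0.296
outer loop
vertex -3.46 0.318 3.314
vertex -3.015 -0.592 3.425
vertex -3.041 0.061 4.208
endloop
endfacet
facet normal -0.089 0.993 -0.080
outer loop
vertex -2.808 0.931 2.824
vertex -2.913 1.003 3.836
vertex -1.985 1.052 3.415
endloop
endfacet
facet normal -0.252 0.385 0.888
outer loop
vertex -2.913 1.003 3.836
vertex -3.041 0.061 4.208
vertex -2.129 0.515 4.27
endloop
endfacet
facet normal -0.323 -0.732 0.600
outer loop
vertex -3.041 0.061 4.208
vertex -3.015 -0.592 3.425
vertex -2.192 -0.471 4.016
endloop
endfacet
facet normal -0.204 -0.813 -0.545
outer loop
vertex -3.015 -0.592 3.425
vertex -2.871 -0.055 2.57
vertex -2.087 -0.543 3.004
endloop
endfacet
facet normal -0.060 0.253 -0.966
outer loop
vertex -2.871 -0.055 2.57
vertex -2.808 0.931 2.824
vertex -1.959 0.399 2.632
endloop
endfacet
facet normal 0.798 0.440 0.411
outer loop
vertex -1.54 0.142 3.526
vertex -1.985 1.052 3.415
vertex -2.129 0.515 4.27
endloop
endfacet
facet normal 0.709 -0.218 0.671
outer loop
vertex -1.54 0.142 3.526
vertex -2.129 0.515 4.27
vertex -2.192 -0.471 4.016
endloop
endfacet
facet normal 0.727 -0.675 0.123
outer loop
vertex -1.54 0.142 3.526
vertex -2.192 -0.471 4.016
vertex -2.087 -0.543 3.004
endloop
endfacet
facet normal 0.828 -0.300 -0.474
outer loop
vertex -1.54 0.142 3.526
vertex -2.087 -0.543 3.004
vertex -1.959 0.399 2.632
endloop
endfacet
facet normal 0.872 0.390 -0.296
outer loop
vertex -1.54 0.142 3.526
vertex -1.959 0.399 2.632
vertex -1.985 1.052 3.415
endloop
endfacet
facet normal 0.204 0.813 0.545
outer loop
vertex -2.129 0.515 4.27
vertex -1.985 1.052 3.415
vertex -2.913 1.003 3.836
endloop
endfacet
facet normal 0.060 -0.253 0.966
outer loop
vertex -2.192 -0.471 4.016
vertex -2.129 0.515 4.27
vertex -3.041 0.061 4.208
endloop
endfacet
facet normal 0.089 -0.993 0.080
outer loop
vertex -2.087 -0.543 3.004
vertex -2.192 -0.471 4.016
vertex -3.015 -0.592 3.425
endloop
endfacet
facet normal 0.252 -0.385 -0.888
outer loop
vertex -1.959 0.399 2.632
vertex -2.087 -0.543 3.004
vertex -2.871 -0.055 2.57
endloop
endfacet
facet normal 0.323 0.732 -0.600
outer loop
vertex -1.985 1.052 3.415
vertex -1.959 0.399 2.632
vertex -2.808 0.931 2.824
endloop
endfacet
facet normal -0.616 0.563 0.551
outer loop
vertex -1.76 -1.579 2.336
vertex -0.312 -1.436 3.809
vertex -1.405 -0.772 1.909
endloop
endfacet
facet normal -0.700 -0.069 -0.711
outer loop
vertex -0.648 -1.464 1.231
vertex -1.76 -1.579 2.336
vertex -1.405 -0.772 1.909
endloop
endfacet
facet normal -0.616 0.563 0.551
outer loop
vertex -1.405 -0.772 1.909
vertex -0.312 -1.436 3.809
vertex 0.043 -0.629 3.382
endloop
endfacet
facet normal 0.362 0.824 -0.436
outer loop
vertex 0.043 -0.629 3.382
vertex -0.648 -1.464 1.231
vertex -1.405 -0.772 1.909
endloop
endfacet
facet normal -0.362 -0.824 0.436
outer loop
vertex -1.76 -1.579 2.336
vertex 0.445 -2.128 3.131
vertex -0.312 -1.436 3.809
endloop
endfacet
facet normal -0.700 -0.069 -0.711
outer loop
vertex -1.003 -2.271 1.658
vertex -1.76 -1.579 2.336
vertex -0.648 -1.464 1.231
endloop
endfacet
facet normal -0.362 -0.824 0.436
outer loop
vertex -1.003 -2.271 1.658
vertex 0.445 -2.128 3.131
vertex -1.76 -1.579 2.336
endloop
endfacet
facet normal 0.700 0.069 0.711
outer loop
vertex -0.312 -1.436 3.809
vertex 0.445 -2.128 3.131
vertex 0.043 -0.629 3.382
endloop
endfacet
facet normal 0.362 0.824 -0.436
outer loop
vertex 0.8 -1.321 2.704
vertex -0.648 -1.464 1.231
vertex 0.043 -0.629 3.382
endloop
endfacet
facet normal 0.700 0.069 0.711
outer loop
vertex 0.043 -0.629 3.382
vertex 0.445 -2.128 3.131
vertex 0.8 -1.321 2.704
endloop
endfacet
facet normal 0.616 -0.563 -0.551
outer loop
vertex 0.8 -1.321 2.704
vertex -1.003 -2.271 1.658
vertex -0.648 -1.464 1.231
endloop
endfacet
facet normal 0.616 -0.563 -0.551
outer loop
vertex 0.445 -2.128 3.131
vertex -1.003 -2.271 1.658
vertex 0.8 -1.321 2.704
endloop
endfacet

endsolid
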